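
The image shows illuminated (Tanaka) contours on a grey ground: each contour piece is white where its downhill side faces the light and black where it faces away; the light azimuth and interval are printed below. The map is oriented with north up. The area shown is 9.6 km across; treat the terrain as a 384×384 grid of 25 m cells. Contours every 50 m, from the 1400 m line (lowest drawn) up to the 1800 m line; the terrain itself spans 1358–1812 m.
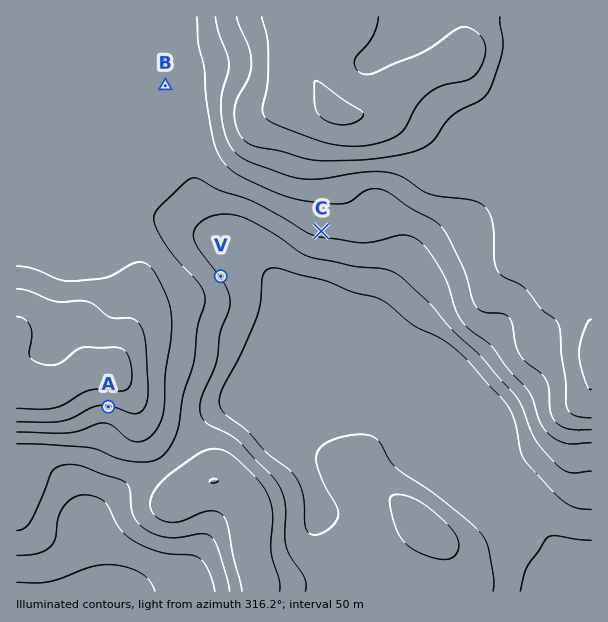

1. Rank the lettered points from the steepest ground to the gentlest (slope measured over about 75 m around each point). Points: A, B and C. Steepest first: A C B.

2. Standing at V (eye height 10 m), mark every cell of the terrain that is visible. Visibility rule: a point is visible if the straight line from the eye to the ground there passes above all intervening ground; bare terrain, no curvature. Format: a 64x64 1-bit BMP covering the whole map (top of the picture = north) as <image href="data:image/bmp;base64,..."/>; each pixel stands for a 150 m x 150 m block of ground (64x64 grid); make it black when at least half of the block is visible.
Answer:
<image width="64" height="64" href="data:image/bmp;base64,Qk0+AgAAAAAAAD4AAAAoAAAAQAAAAEAAAAABAAEAAAAAAAACAAATCwAAEwsAAAIAAAAAAAAA////AAAAAAAAAAAAAAAAAAAAAADAAAAAAAAAAP+AAAAAAAAAf4AAAAAAAAB/wAAAAAAAAH/gAAAAAAAAf/APwAAAAAB+f//4AAAAAHx///wAAAAwcH///AAAADxw///4AAAAePD//fgAAABw////+AAAAAD/w//4AAAAAP8D//gAAAAA/wf/+AAAAAD/h//wAAAAAP/P//AAAAAAf///+AAAAAD////8AAAAAP////4AAAAA/////gAAAAD/////AAAAAf////8AAAAB/////wAAAAH/8P//AAAAAf/x/98AAAAB//v/3wAAAAH/////AAAAAf//8/8AAAAB///w/wAAAAH///D/AAAAYf//8OAAAAf////44AAAD//////gAAAf/////8AAAP//////AAAA//////8AAAD///4P/wAAAf///gf+AAAB///8B/4AAAH///gP/gAAA///8A/8AAAP///wH/wAAB////AeAAAAB///8DwAAAAAP///+AAAAAAH///wAAAAAAf///AAAAAAA///wAAAAAAD//4AAAAAAAHH+AAAAAAAAADgAAAAAAAAAAAAAAAAAAAAAAAAAAAAAAAAAAAAAAAAAAAAAAAAAAAAAAAAAAAAAAAAAAAAAAAAAAAAAAAAAAAAAAAAAAAAAAAAAAAAAAAAAAAAAAAAAAAAAAAAAA=="/>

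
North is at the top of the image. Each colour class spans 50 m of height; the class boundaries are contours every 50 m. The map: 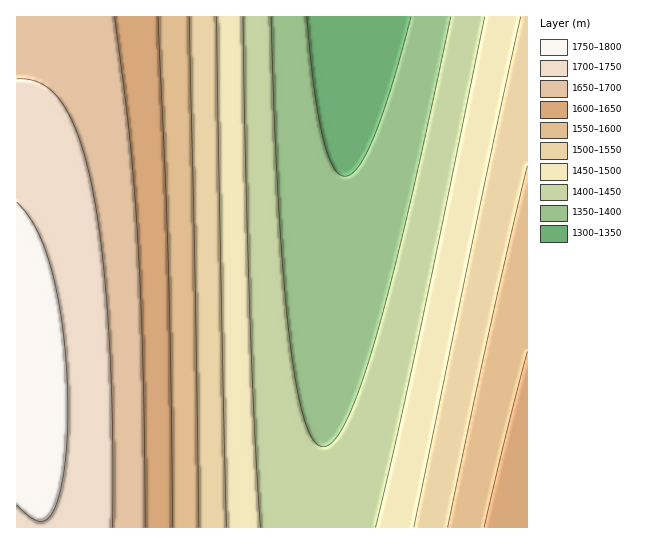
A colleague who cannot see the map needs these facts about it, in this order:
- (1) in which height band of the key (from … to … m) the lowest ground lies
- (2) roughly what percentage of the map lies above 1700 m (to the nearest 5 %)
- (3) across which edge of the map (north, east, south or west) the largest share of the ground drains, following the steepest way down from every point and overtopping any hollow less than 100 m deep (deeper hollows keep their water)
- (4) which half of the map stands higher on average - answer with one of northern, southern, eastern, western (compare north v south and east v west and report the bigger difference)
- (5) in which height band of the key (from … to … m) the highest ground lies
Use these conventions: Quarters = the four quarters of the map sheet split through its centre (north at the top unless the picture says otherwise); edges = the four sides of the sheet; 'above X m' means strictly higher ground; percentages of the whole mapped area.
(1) The lowest ground lies in the 1300–1350 m band.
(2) Ground above 1700 m makes up about 15 % of the sheet.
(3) The largest share of the runoff leaves by the northern edge.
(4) The western half stands higher on average than the eastern half.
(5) Between 1750 and 1800 m: that is the band holding the highest ground.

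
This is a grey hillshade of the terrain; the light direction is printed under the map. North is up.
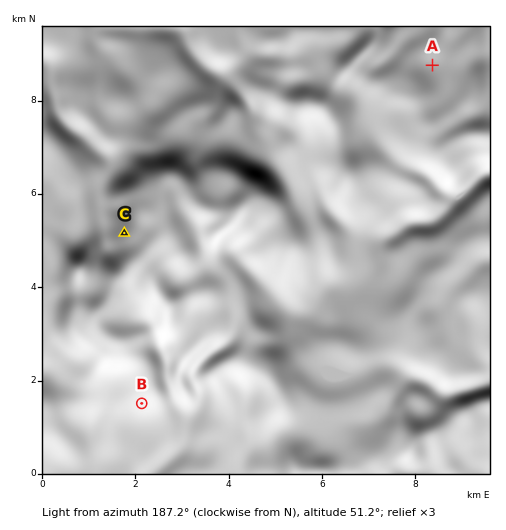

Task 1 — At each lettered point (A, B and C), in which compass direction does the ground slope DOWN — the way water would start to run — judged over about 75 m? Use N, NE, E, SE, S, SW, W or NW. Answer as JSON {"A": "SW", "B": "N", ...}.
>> {"A": "E", "B": "S", "C": "W"}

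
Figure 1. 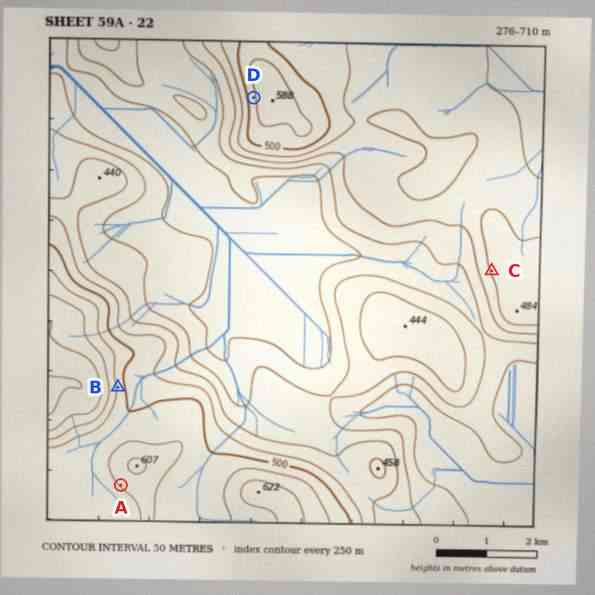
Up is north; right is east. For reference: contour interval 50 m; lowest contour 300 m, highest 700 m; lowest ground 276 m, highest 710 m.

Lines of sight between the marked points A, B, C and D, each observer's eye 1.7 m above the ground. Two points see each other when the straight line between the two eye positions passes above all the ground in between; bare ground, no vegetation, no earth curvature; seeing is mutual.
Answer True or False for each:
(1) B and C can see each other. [True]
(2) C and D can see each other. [False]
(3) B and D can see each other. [True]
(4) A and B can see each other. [False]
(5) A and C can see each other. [False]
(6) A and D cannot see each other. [True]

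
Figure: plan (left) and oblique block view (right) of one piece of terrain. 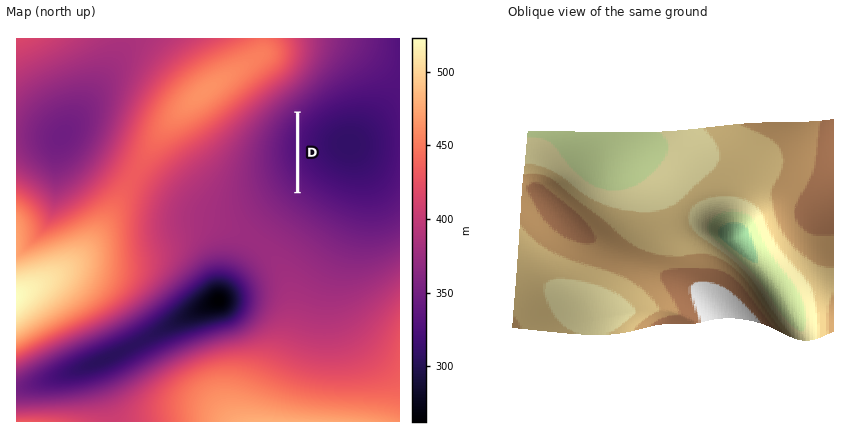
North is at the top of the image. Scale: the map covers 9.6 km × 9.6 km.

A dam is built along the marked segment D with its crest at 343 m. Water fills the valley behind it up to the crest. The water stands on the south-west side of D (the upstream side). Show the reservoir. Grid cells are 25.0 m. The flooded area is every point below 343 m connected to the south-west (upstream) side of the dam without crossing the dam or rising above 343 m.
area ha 56.7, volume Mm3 3.29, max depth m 14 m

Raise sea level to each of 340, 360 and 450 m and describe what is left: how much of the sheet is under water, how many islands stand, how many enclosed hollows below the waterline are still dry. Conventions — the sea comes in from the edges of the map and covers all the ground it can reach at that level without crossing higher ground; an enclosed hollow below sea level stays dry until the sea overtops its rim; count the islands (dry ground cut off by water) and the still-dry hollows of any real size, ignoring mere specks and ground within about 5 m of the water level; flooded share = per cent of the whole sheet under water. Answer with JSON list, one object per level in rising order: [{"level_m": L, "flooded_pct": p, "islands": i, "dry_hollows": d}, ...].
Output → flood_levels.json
[{"level_m": 340, "flooded_pct": 10, "islands": 0, "dry_hollows": 1}, {"level_m": 360, "flooded_pct": 25, "islands": 0, "dry_hollows": 1}, {"level_m": 450, "flooded_pct": 87, "islands": 1, "dry_hollows": 0}]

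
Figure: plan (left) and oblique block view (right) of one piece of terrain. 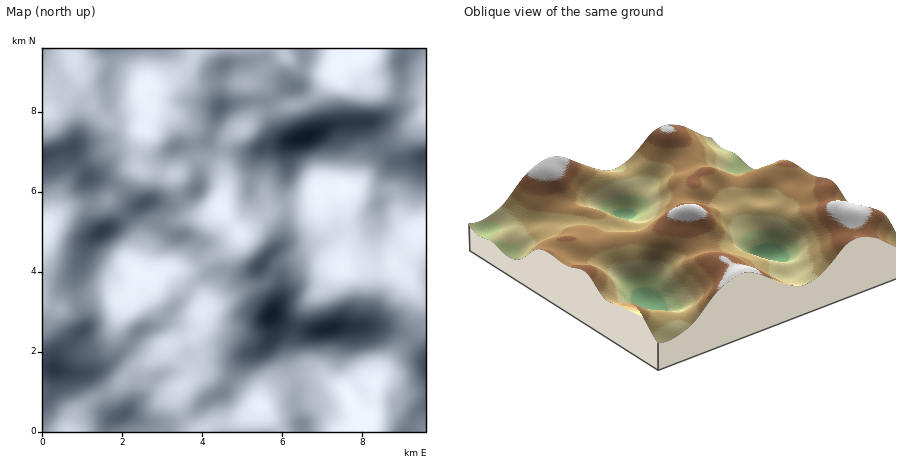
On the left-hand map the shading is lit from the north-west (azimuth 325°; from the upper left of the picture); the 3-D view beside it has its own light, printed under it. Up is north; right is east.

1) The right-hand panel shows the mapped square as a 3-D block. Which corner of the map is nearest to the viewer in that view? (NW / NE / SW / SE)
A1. SE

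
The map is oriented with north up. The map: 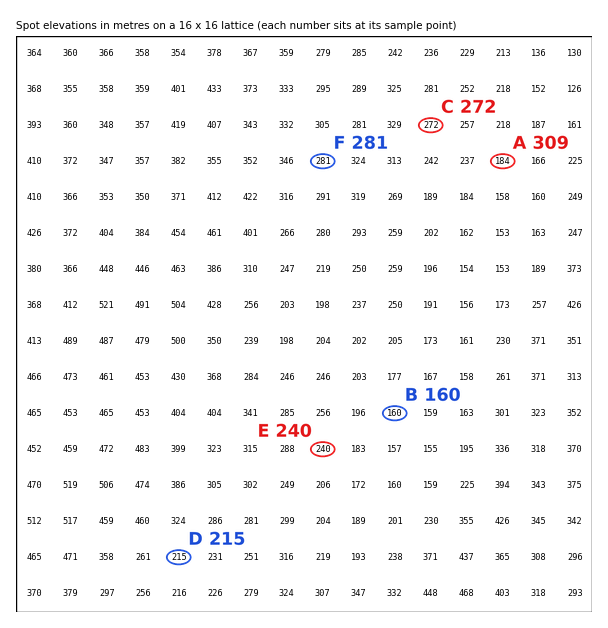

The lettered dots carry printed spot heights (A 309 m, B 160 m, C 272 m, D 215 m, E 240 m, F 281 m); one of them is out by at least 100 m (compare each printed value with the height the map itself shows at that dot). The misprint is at A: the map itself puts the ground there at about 184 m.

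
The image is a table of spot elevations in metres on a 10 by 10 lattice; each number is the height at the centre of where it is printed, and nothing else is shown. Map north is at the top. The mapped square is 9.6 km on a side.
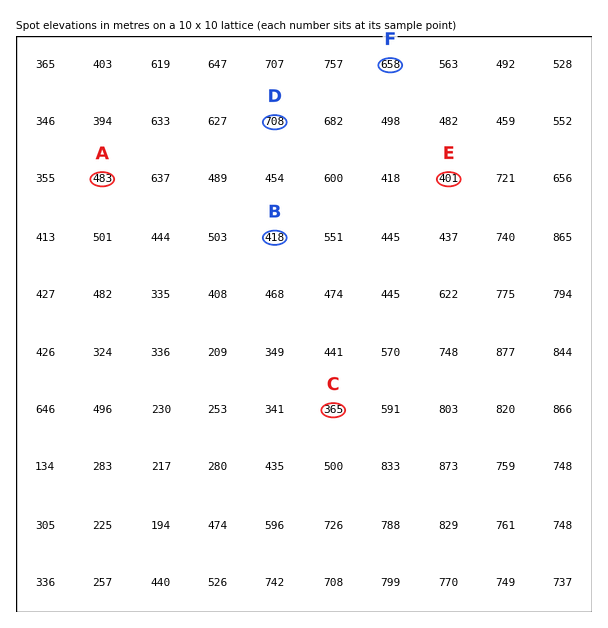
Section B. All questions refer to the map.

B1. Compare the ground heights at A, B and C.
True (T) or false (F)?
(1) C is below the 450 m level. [T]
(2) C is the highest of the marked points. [F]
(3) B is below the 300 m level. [F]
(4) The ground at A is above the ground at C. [T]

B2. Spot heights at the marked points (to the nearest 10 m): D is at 710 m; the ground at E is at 400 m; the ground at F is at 660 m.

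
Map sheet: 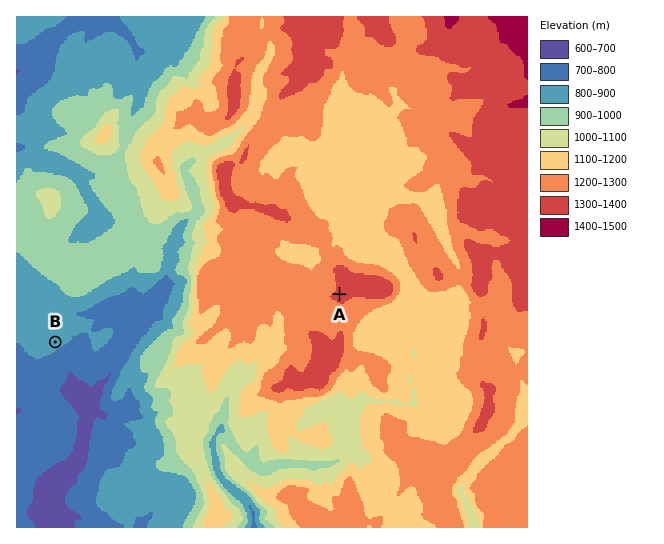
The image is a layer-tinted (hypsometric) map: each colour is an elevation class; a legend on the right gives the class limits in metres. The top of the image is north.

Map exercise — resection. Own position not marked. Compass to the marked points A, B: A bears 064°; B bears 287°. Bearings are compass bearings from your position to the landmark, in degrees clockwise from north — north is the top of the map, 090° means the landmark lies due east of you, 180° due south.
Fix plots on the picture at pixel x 169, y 377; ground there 1070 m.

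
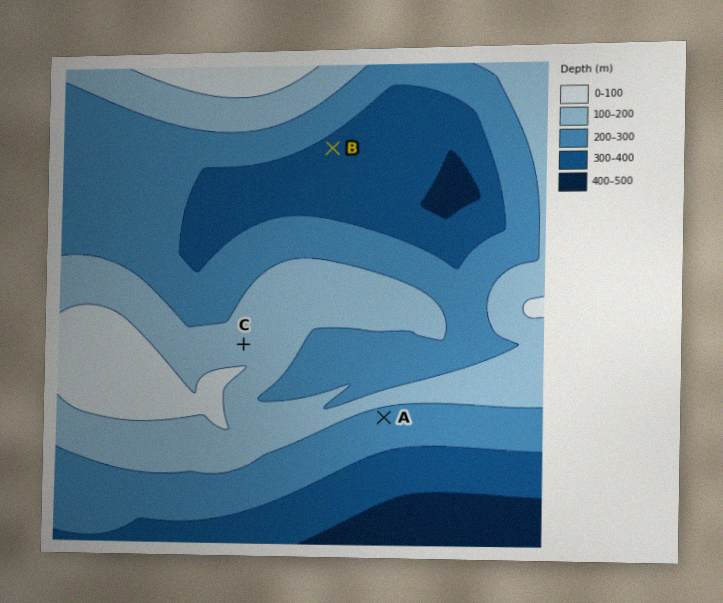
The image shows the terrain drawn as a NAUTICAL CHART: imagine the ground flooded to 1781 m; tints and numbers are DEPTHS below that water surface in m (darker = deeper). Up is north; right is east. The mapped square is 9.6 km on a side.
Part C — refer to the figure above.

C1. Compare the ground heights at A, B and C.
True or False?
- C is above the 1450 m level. True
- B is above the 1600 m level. False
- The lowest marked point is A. False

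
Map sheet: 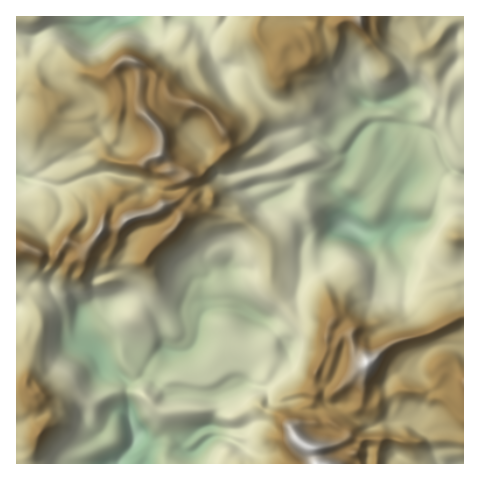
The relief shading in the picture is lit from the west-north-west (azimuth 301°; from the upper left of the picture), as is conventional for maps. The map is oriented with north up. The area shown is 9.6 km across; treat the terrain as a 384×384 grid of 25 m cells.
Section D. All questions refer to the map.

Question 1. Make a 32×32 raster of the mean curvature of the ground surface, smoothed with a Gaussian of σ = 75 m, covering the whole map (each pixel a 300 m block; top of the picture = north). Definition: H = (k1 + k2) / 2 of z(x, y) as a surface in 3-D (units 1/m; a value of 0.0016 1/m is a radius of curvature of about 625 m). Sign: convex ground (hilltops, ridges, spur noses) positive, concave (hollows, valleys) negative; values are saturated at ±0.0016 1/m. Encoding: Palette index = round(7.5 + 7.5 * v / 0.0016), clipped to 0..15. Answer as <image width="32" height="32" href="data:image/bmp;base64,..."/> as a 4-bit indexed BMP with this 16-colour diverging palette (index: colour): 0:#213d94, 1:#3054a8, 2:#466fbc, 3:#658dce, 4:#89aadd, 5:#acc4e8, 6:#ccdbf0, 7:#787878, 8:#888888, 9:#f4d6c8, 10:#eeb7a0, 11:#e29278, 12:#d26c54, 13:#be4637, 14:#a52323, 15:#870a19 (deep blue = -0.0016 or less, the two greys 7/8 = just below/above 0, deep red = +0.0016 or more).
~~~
<image width="32" height="32" href="data:image/bmp;base64,Qk12AgAAAAAAAHYAAAAoAAAAIAAAACAAAAABAAQAAAAAAAACAAATCwAAEwsAABAAAAAAAAAAlD0hAKhUMAC8b0YAzo1lAN2qiQDoxKwA8NvMAHh4eACIiIgAyNb0AKC37gB4kuIAVGzSADdGvgAjI6UAGQqHAJtVmnSWtSXKQ1Z5FachlHiPdlfNBoZyZlid/Kmsz/i6X9pleweFQRY2b4RrQFZHdXWaOlQc3dyvl9tllXpFVWmuupylb2eGZ51UakK5d1in/XiUmZlmeFMkWcp9lR/HdtdKozSFipiYaWRfR8wVObmJZXRLdlV5iHiRXJHvczfZnGFEaWkmR4iJkErFk/+CFZyDV4mae2aqh3ZYysNI3+V9lheL2XdmqDBKSPl4pjXPemcDNYaWZVU4uTrpU2RndoYpl5VZp2eni8dKqJVWiIdHPNOHXIVFdIm3N3m2dXp3XanZlb9TRnOJuFd8xpR5dv9evWVPt2Z2arlYe2Z3map0HhzaAu9WVI2KSCIEVFXPZWOyv/sNqL7niZohjGQxeXelpqJo+bqJcVjIlluXuWZ5ZYuecENlxRVTuUiYpXmMFZpRAASd+wOIlkVHpodGdopUad//uGfHZn3cpIh4Z2p5h0egN/RQvnlzamVpaHlqi4moR0XzNOylNnRaSWl1iJu3hldvcyX7fJhpVaeHW5dpqFZ7t1v/hXhXqmhFVlqFbLlzaqaqdmKCmYh1NlInuJxUi9OI2DkmZut3ZVr3O3lpaerP/WWYNEfI23YY9ZmDp61hbrVnhnpal5qlLGauhiCYMluCa7RqnYqndG12d8GrQkVTRreFdnpmR5n6NZaH"/>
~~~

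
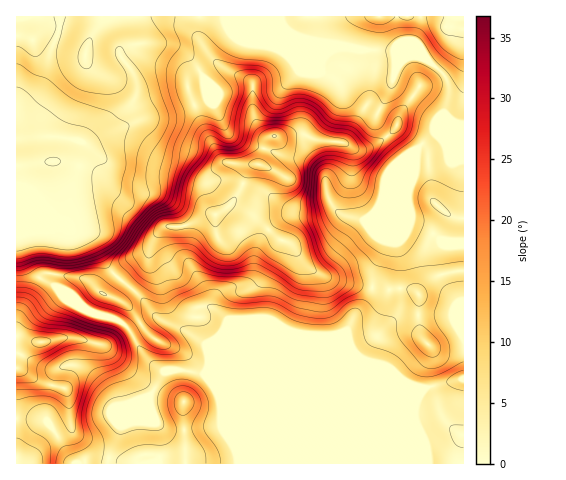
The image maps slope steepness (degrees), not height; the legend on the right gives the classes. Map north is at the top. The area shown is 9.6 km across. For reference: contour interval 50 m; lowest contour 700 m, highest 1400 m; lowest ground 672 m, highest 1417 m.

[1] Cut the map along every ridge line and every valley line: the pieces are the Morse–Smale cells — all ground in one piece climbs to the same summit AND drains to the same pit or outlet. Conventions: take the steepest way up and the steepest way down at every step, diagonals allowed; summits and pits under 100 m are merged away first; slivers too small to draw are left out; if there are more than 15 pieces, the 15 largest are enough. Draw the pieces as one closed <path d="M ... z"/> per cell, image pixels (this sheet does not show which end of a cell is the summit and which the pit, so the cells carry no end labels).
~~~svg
<path d="M280 16l-264 1 0 217 5 4 9 29 10 11 6-5 38 5 17 14 21 9 24-28 5-29 11-16 5-2 12 1 9-2 20-9 8-2 15-10 21 10 26 25 10 3 23 27 30 13 48 8 21-1 8 5 14-16 10-4 22-4 0-143-11-5-9-9 5-17 0-11-5-10-21-18-16 0-12-6-38-1-9-2-13 2-10-1-35-17-7-7z"/><path d="M232 204l-16 10-8 2-20 9-9 2-12-1-5 2-11 16-5 29-24 28-21-9-17-14-36-5-8 4 2 3 29 15 16 15 14 6 12 2 11 6 8 9 15 25 13 12 7 1-6 6-8 15-32 32-13 39 355 1 1-193-25 4-13 8-8 11-8-5-21 1-56-10-22-11-23-27-10-3-26-25z"/><path d="M41 278l-3 2-15 27-7 19 2 11 19 5-8 2-7 6-6 18 25 14 25 8 5 37 11 26 3 10 23 1 13-40 32-32 8-15 6-6-7-1-13-12-15-25-8-9-11-6-12-2-14-6-16-15z"/><path d="M463 16l-182 0 0 3 9 13 35 17 10 1 13-2 9 2 38 1 12 6 18 1 21 20 3 18-5 17 9 9 10 5z"/><path d="M19 368l-3 1 0 94 68 1-2-11-11-26-5-37-25-8z"/><path d="M17 234l0 91 1-9 21-37-9-12-9-29z"/><path d="M17 336l0 29 5-15 7-6 8-2z"/>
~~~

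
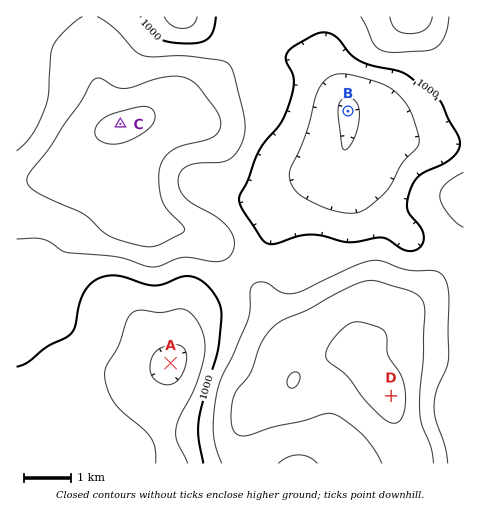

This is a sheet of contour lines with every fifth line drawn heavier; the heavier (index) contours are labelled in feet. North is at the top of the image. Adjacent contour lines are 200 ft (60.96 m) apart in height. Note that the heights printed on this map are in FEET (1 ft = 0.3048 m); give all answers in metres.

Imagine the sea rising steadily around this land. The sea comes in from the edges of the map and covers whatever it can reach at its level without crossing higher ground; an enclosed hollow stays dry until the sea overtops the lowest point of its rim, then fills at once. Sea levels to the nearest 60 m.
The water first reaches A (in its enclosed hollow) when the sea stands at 240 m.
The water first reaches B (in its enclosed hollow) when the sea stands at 300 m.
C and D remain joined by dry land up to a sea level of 360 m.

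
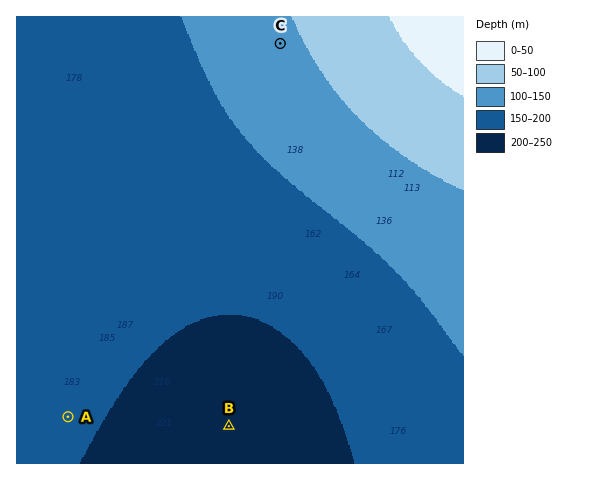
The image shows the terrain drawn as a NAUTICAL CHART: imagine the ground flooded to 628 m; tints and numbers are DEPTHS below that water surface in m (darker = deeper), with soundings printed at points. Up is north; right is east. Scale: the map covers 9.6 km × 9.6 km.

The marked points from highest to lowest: C A B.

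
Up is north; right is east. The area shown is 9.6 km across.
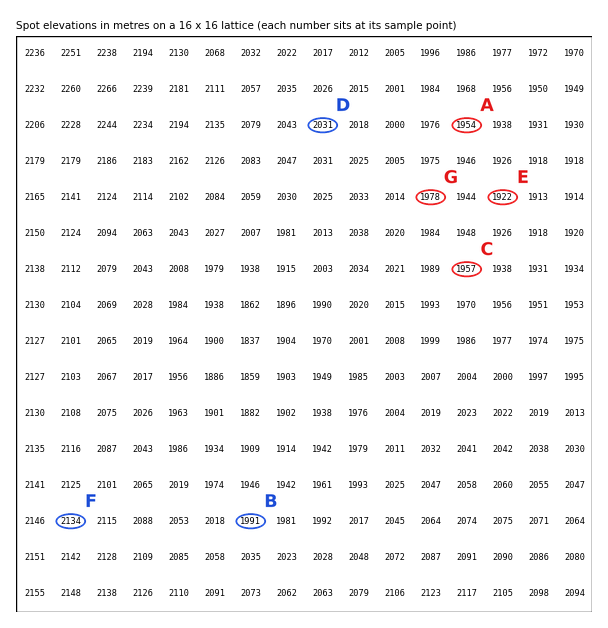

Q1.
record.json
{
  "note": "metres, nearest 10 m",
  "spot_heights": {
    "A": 1950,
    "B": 1990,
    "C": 1960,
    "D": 2030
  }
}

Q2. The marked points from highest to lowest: F G E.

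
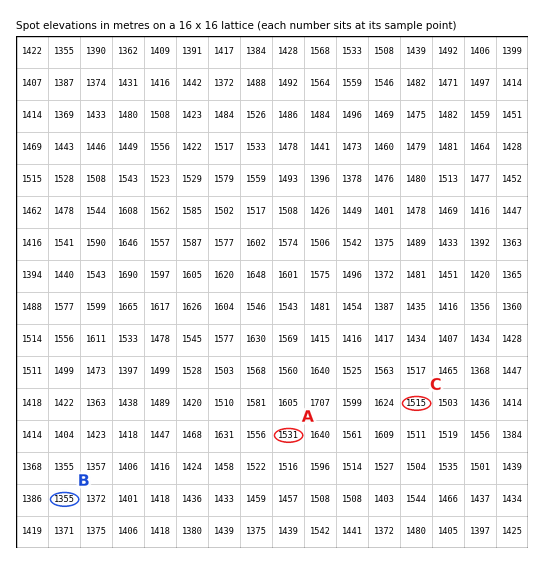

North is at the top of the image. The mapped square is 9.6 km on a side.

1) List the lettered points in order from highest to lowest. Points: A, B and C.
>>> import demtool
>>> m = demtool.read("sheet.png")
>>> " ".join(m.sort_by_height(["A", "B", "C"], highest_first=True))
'A C B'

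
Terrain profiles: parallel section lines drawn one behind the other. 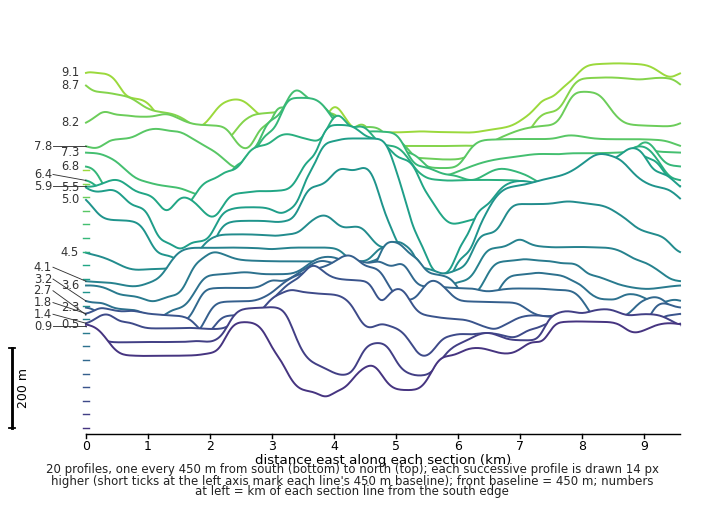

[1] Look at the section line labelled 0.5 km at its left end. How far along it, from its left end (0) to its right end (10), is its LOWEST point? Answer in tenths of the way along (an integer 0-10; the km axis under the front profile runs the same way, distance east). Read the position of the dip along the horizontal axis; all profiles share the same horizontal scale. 4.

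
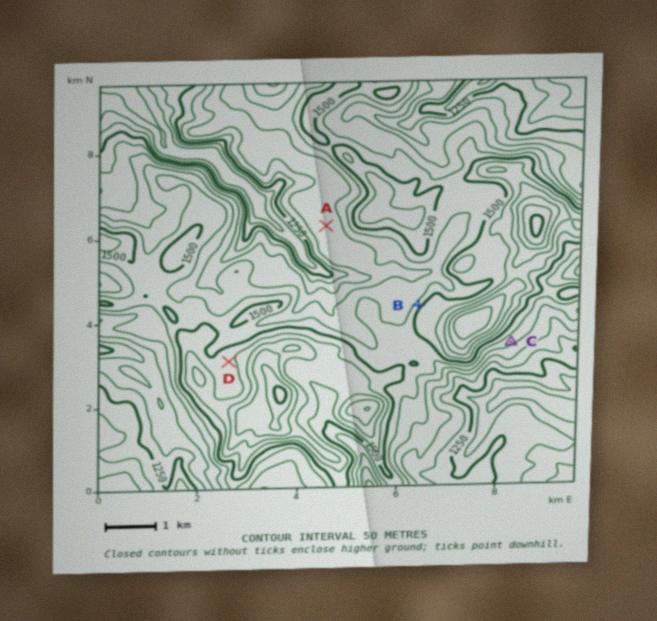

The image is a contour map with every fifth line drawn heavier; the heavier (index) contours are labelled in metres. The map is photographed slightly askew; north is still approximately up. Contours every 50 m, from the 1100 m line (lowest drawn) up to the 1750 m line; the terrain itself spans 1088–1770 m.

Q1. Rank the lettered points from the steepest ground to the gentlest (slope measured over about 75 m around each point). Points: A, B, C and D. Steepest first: B C D A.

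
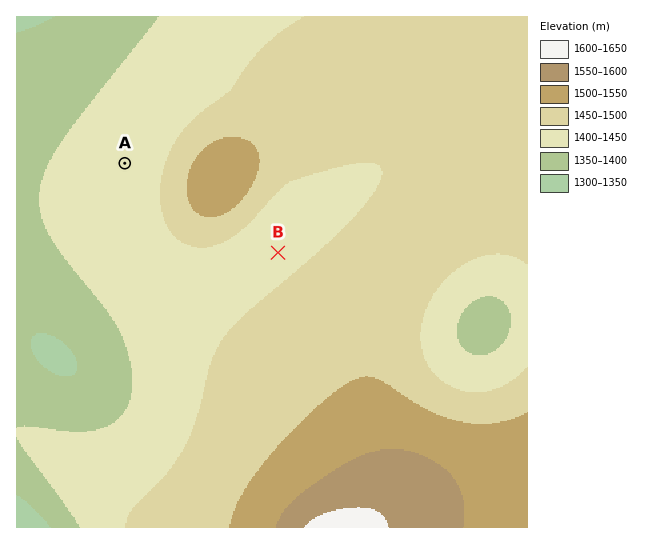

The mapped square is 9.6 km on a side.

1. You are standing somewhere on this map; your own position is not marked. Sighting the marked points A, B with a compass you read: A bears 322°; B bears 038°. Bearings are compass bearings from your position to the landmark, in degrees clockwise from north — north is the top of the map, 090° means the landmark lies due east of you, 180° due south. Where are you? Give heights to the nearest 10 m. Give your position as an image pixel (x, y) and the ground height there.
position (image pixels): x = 236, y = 306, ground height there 1440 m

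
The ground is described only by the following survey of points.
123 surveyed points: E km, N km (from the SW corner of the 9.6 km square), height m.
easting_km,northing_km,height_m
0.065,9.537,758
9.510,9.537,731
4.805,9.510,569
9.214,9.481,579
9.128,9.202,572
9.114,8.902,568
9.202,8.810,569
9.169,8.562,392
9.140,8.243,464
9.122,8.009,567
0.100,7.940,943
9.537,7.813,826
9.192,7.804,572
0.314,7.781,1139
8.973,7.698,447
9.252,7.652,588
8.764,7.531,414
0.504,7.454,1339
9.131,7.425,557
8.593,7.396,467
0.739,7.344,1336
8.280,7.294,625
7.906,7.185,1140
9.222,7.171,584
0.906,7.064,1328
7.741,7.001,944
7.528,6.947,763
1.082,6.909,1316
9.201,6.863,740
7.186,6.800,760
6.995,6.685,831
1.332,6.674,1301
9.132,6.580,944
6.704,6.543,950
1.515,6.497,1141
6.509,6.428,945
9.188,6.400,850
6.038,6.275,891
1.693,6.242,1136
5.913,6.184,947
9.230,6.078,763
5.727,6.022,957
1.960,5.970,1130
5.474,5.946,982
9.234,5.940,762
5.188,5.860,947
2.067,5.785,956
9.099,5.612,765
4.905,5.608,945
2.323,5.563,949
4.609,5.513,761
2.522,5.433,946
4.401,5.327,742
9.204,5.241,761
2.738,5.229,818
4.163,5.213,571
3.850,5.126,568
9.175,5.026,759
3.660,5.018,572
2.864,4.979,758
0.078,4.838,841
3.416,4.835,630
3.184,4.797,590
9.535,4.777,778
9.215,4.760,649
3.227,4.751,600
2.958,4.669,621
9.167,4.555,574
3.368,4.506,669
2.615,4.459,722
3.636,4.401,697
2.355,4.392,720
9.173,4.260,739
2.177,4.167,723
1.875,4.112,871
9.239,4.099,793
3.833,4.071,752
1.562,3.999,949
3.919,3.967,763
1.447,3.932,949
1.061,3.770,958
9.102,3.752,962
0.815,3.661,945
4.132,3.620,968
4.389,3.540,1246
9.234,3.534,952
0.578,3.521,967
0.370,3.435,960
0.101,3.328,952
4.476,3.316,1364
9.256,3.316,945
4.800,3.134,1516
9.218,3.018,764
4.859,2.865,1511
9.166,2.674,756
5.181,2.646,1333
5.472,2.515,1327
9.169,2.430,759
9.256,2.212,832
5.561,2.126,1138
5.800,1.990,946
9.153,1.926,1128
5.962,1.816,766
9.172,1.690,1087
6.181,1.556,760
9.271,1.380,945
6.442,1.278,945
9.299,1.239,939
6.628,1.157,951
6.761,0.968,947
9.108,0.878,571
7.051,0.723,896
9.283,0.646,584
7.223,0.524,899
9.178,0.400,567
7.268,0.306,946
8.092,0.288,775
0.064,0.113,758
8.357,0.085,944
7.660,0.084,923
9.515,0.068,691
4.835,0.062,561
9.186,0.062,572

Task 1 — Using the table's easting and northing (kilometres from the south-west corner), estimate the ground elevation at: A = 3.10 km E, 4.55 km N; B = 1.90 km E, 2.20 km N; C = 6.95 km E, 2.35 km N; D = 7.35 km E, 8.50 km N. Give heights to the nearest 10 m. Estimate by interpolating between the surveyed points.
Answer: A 610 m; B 960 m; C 790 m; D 940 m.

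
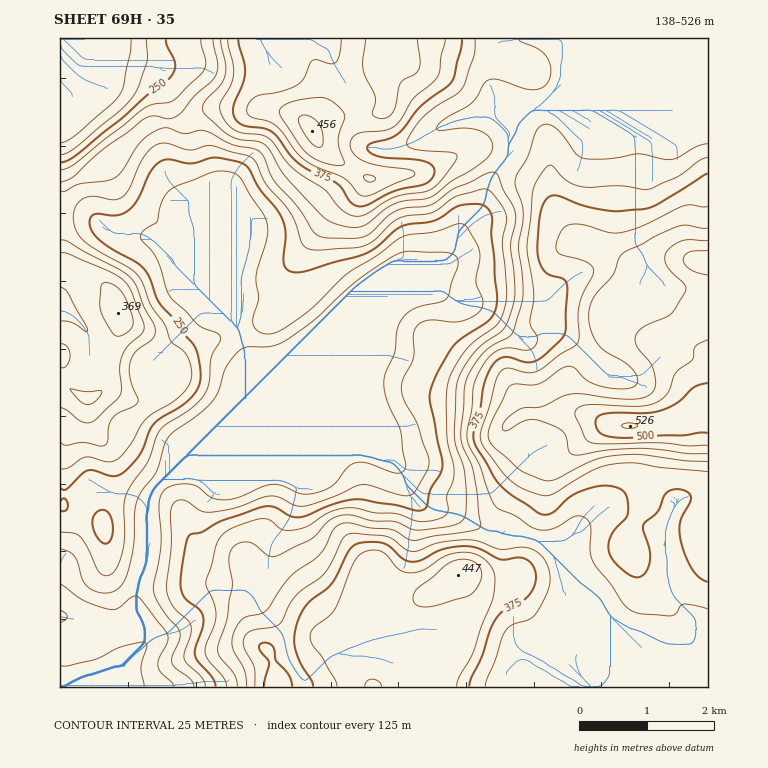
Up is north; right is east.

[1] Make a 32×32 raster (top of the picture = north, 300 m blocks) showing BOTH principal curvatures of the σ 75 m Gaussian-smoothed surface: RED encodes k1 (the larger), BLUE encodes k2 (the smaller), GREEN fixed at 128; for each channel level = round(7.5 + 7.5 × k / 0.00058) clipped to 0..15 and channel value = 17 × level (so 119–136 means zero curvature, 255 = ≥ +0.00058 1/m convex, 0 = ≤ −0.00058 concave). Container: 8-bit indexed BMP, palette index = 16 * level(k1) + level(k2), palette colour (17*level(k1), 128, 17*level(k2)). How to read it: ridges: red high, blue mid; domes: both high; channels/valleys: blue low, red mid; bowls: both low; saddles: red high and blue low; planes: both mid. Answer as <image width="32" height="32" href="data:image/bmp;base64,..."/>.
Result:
<image width="32" height="32" href="data:image/bmp;base64,Qk02CAAAAAAAADYEAAAoAAAAIAAAACAAAAABAAgAAAAAAAAEAAATCwAAEwsAAAABAAAAAAAAAIAAABGAAAAigAAAM4AAAESAAABVgAAAZoAAAHeAAACIgAAAmYAAAKqAAAC7gAAAzIAAAN2AAADugAAA/4AAAACAEQARgBEAIoARADOAEQBEgBEAVYARAGaAEQB3gBEAiIARAJmAEQCqgBEAu4ARAMyAEQDdgBEA7oARAP+AEQAAgCIAEYAiACKAIgAzgCIARIAiAFWAIgBmgCIAd4AiAIiAIgCZgCIAqoAiALuAIgDMgCIA3YAiAO6AIgD/gCIAAIAzABGAMwAigDMAM4AzAESAMwBVgDMAZoAzAHeAMwCIgDMAmYAzAKqAMwC7gDMAzIAzAN2AMwDugDMA/4AzAACARAARgEQAIoBEADOARABEgEQAVYBEAGaARAB3gEQAiIBEAJmARACqgEQAu4BEAMyARADdgEQA7oBEAP+ARAAAgFUAEYBVACKAVQAzgFUARIBVAFWAVQBmgFUAd4BVAIiAVQCZgFUAqoBVALuAVQDMgFUA3YBVAO6AVQD/gFUAAIBmABGAZgAigGYAM4BmAESAZgBVgGYAZoBmAHeAZgCIgGYAmYBmAKqAZgC7gGYAzIBmAN2AZgDugGYA/4BmAACAdwARgHcAIoB3ADOAdwBEgHcAVYB3AGaAdwB3gHcAiIB3AJmAdwCqgHcAu4B3AMyAdwDdgHcA7oB3AP+AdwAAgIgAEYCIACKAiAAzgIgARICIAFWAiABmgIgAd4CIAIiAiACZgIgAqoCIALuAiADMgIgA3YCIAO6AiAD/gIgAAICZABGAmQAigJkAM4CZAESAmQBVgJkAZoCZAHeAmQCIgJkAmYCZAKqAmQC7gJkAzICZAN2AmQDugJkA/4CZAACAqgARgKoAIoCqADOAqgBEgKoAVYCqAGaAqgB3gKoAiICqAJmAqgCqgKoAu4CqAMyAqgDdgKoA7oCqAP+AqgAAgLsAEYC7ACKAuwAzgLsARIC7AFWAuwBmgLsAd4C7AIiAuwCZgLsAqoC7ALuAuwDMgLsA3YC7AO6AuwD/gLsAAIDMABGAzAAigMwAM4DMAESAzABVgMwAZoDMAHeAzACIgMwAmYDMAKqAzAC7gMwAzIDMAN2AzADugMwA/4DMAACA3QARgN0AIoDdADOA3QBEgN0AVYDdAGaA3QB3gN0AiIDdAJmA3QCqgN0Au4DdAMyA3QDdgN0A7oDdAP+A3QAAgO4AEYDuACKA7gAzgO4ARIDuAFWA7gBmgO4Ad4DuAIiA7gCZgO4AqoDuALuA7gDMgO4A3YDuAO6A7gD/gO4AAID/ABGA/wAigP8AM4D/AESA/wBVgP8AZoD/AHeA/wCIgP8AmYD/AKqA/wC7gP8AzID/AN2A/wDugP8A/4D/AIV1dnWVkmGBg6X4hHSmt7mmlrfFc3SHh3eHh4eHd3eHqJeFc6TW9um2x8aDp6aFhXZ1l9i3gnd3d4eYh3eHd3eop6eWYWGDp8f6xqS6uKaFdXZ1t9didYeHh5iHh4eHh3ODpYWCl5ODxZRzl6iHt7inloSU54R0lIeHh4aGh4d2hKfGgqS5qaW2hXWWqLamlpbG6Ja2pMilhId1haeGdYWUuOmikaiplqenhJZ1hdjK1MTW+vvC6siDh4SWyIWFmGSW+JRwp6eVurmEl4V12f3Ggbbq+rLHs4SFprq5hYWYlbb5lXCnx7XJyJalpMj2t8aSlZOwcHChg3SGuKZ1hpnIteiEcNjHo6bIyZOj2cdkpnFwYaO2dbemc4SWl4eFl7V0tJSA1qZiYIHFcmCBs4VzgaeVlbWWp7ZzhYaXhnV0xVK0ppKDhId3hoSFdnOllmRjhYKEttnI6JVicnOCcnLIpNm5lXJ3h3eHh4d3h4WFdHVkk6b3tnWm9bRycYOWlpXGpcaUUHSHh4eHh4eHh3d0doS06fyndnWW+Pn49/jWheh0pdWWkYKHd4eHh4eHhoSXhISV19jHxuf3+Pb15rfX2PnD5vnJooV3h4eHh4eFp6iUlai3yKamtYNhUHGlubZ09mJj2NqTc3eHh3eHh4WWl4SkuNrYo9imcmJjlaaFyYP2g4HVx6OFc4OFh4eHd3SWlZKl6aNRpcSklqenhpelctX59rSFprXG2JODh3eHg7m4lIOD4pVjk8inp6iXhoWU+vmUhIN2hpbI6KWCd4eEpJZ0UkK2x4SW2peGdoandpb46XNidneHdoam2JVyd4eGdIWFc5XWhZO4x4d2dJTX9/jEonR3h4eFp6aVtZSAdXd2dIaEhteWc4KmqJSmx+ikcIGThoeHd3WGxrWVtqVwc3VkZISoysnIxrantuj442FxhHaYhod3dWSVx7fIyHNjk4OEg4XYt7inhoaXpnXUUpWlhId2d4dzYpWnpvfFU3XFYWJDc9fZl4Z3hYanhfeVuLh0dnV1dIGnt5Ri1/rl19mDg5LHxsZ2h4d2dZen8/jpp2R0lWNScqejpPX1+Pb59/W2sKantmV2h4aGdLhQxvn3dHS4kpRxY7j793BgkICU1+m1c6e4dXZ2hnV0pGKApvf35sei6Mey9/q2osbWcGCDlZV0tqZ1d4eHd3eFdoNxlPi05fbo+vX5uKe1x/qlc4KEhoeFhod3h4eHd4d3dmRztHWFlbXGhXSllnOmx7a4toR1hqeFh3eHh4eHh3d3hYWWhXRBs8Z2daZ1lbiXuaiYhJW4upWHh4eHh4eHh3d2dZeYhZLpuHaHl3Z1t4enl6iUhYWVhnd3h4eHh4c="/>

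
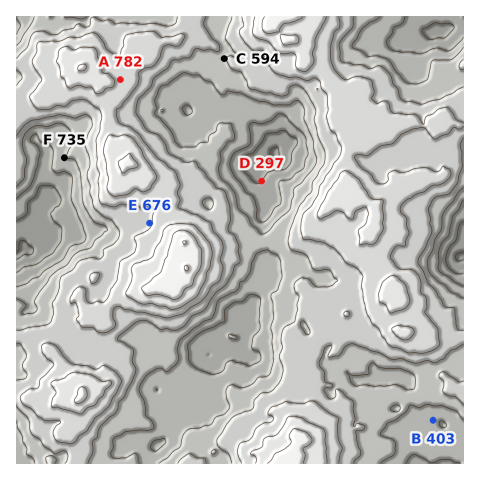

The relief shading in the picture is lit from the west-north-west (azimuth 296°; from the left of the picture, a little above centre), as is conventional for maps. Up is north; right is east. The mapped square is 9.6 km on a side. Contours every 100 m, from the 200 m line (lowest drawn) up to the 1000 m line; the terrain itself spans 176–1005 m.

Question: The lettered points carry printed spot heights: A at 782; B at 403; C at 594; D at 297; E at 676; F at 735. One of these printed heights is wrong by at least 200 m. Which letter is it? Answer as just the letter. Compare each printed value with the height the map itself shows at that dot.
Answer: F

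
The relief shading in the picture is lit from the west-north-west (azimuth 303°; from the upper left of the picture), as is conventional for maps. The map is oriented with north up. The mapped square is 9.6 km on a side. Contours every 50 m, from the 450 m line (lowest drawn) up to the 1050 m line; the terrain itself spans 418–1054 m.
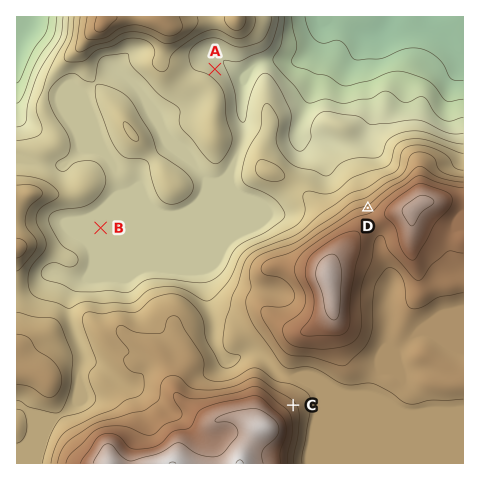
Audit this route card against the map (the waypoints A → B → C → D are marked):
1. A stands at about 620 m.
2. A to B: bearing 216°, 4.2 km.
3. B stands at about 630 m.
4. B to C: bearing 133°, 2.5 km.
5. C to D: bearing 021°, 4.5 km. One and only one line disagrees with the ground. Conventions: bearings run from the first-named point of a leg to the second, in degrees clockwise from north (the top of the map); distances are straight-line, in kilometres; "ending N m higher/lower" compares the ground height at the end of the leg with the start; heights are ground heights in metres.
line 4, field distance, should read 5.6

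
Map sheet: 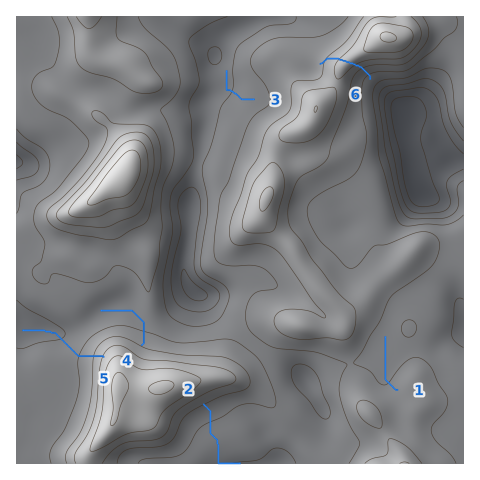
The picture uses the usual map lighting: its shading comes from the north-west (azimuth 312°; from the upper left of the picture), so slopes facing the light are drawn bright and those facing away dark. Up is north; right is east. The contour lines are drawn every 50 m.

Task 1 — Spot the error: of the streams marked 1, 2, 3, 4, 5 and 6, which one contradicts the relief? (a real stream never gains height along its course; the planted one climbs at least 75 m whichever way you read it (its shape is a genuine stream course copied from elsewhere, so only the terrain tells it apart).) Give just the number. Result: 6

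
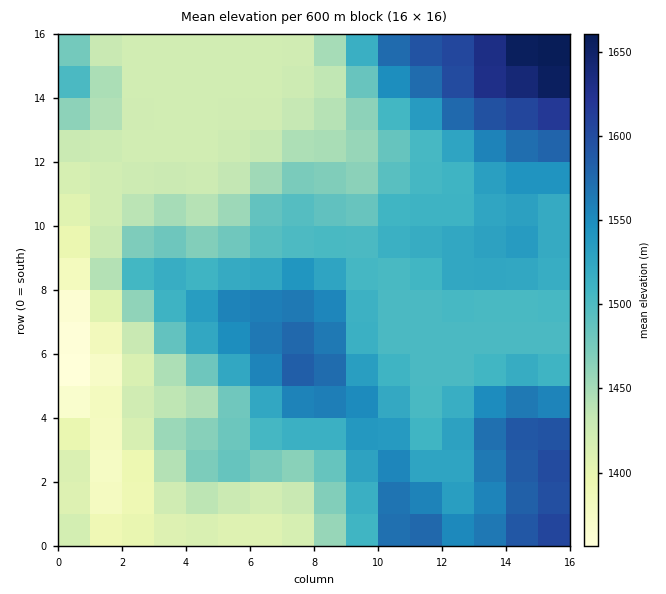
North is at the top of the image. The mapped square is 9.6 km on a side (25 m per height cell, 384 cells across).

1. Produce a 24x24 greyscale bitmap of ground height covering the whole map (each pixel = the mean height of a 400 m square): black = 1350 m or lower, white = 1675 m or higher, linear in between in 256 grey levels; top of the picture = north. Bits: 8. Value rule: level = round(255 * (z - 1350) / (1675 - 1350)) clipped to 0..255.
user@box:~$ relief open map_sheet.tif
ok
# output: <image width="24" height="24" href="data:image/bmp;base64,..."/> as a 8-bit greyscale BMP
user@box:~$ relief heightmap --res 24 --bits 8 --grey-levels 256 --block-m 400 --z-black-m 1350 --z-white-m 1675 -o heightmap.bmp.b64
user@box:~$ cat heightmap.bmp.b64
<image width="24" height="24" href="data:image/bmp;base64,Qk12BgAAAAAAADYEAAAoAAAAGAAAABgAAAABAAgAAAAAAEACAAATCwAAEwsAAAABAAAAAAAAAAAAAAEBAQACAgIAAwMDAAQEBAAFBQUABgYGAAcHBwAICAgACQkJAAoKCgALCwsADAwMAA0NDQAODg4ADw8PABAQEAAREREAEhISABMTEwAUFBQAFRUVABYWFgAXFxcAGBgYABkZGQAaGhoAGxsbABwcHAAdHR0AHh4eAB8fHwAgICAAISEhACIiIgAjIyMAJCQkACUlJQAmJiYAJycnACgoKAApKSkAKioqACsrKwAsLCwALS0tAC4uLgAvLy8AMDAwADExMQAyMjIAMzMzADQ0NAA1NTUANjY2ADc3NwA4ODgAOTk5ADo6OgA7OzsAPDw8AD09PQA+Pj4APz8/AEBAQABBQUEAQkJCAENDQwBEREQARUVFAEZGRgBHR0cASEhIAElJSQBKSkoAS0tLAExMTABNTU0ATk5OAE9PTwBQUFAAUVFRAFJSUgBTU1MAVFRUAFVVVQBWVlYAV1dXAFhYWABZWVkAWlpaAFtbWwBcXFwAXV1dAF5eXgBfX18AYGBgAGFhYQBiYmIAY2NjAGRkZABlZWUAZmZmAGdnZwBoaGgAaWlpAGpqagBra2sAbGxsAG1tbQBubm4Ab29vAHBwcABxcXEAcnJyAHNzcwB0dHQAdXV1AHZ2dgB3d3cAeHh4AHl5eQB6enoAe3t7AHx8fAB9fX0Afn5+AH9/fwCAgIAAgYGBAIKCggCDg4MAhISEAIWFhQCGhoYAh4eHAIiIiACJiYkAioqKAIuLiwCMjIwAjY2NAI6OjgCPj48AkJCQAJGRkQCSkpIAk5OTAJSUlACVlZUAlpaWAJeXlwCYmJgAmZmZAJqamgCbm5sAnJycAJ2dnQCenp4An5+fAKCgoAChoaEAoqKiAKOjowCkpKQApaWlAKampgCnp6cAqKioAKmpqQCqqqoAq6urAKysrACtra0Arq6uAK+vrwCwsLAAsbGxALKysgCzs7MAtLS0ALW1tQC2trYAt7e3ALi4uAC5ubkAurq6ALu7uwC8vLwAvb29AL6+vgC/v78AwMDAAMHBwQDCwsIAw8PDAMTExADFxcUAxsbGAMfHxwDIyMgAycnJAMrKygDLy8sAzMzMAM3NzQDOzs4Az8/PANDQ0ADR0dEA0tLSANPT0wDU1NQA1dXVANbW1gDX19cA2NjYANnZ2QDa2toA29vbANzc3ADd3d0A3t7eAN/f3wDg4OAA4eHhAOLi4gDj4+MA5OTkAOXl5QDm5uYA5+fnAOjo6ADp6ekA6urqAOvr6wDs7OwA7e3tAO7u7gDv7+8A8PDwAPHx8QDy8vIA8/PzAPT09AD19fUA9vb2APf39wD4+PgA+fn5APr6+gD7+/sA/Pz8AP39/QD+/v4A////AD0sHiUsLzAuLi4uN09mhqi2sKKhrrvEzjUnGCAvNzs0Ly4vPFJnhqm2qZeWqbi7xTMhExowPkhIQz46RllviqermY2Rp7W5xTceExo0SlpkZ19TVmJ3kKScioiVrLe8yDYdFCJAWGNqc3RubXCAlp2Lf4ebsLu+xyUWGzJIVVZaaHiFiISLmJWCeoees7y7vxIPHzhFR0dRZn2VoKGgnI1+eIGVp6+rqQYJGTE8Q01jfJGmsrGml4Z6eHh+jJaQiwUHFi1AVml/k6CwvbWch354d3h4eX99egULHjZQcIOQnKavtq+Ue3h3d3d4eHh4eAUQJkFhfIqYpKipq6qUend3d3d3eHh4eAgbOlV0ho6dpKOmqKKQend3d3l7eHh5ehIpU3aIhoSMjo2XnpSDeHd4e4SJhIOEgRwsT3F8c2lscXR8goB8eHuAhIuPj5GMgyUsQlVhYlpaZW90dHV3doCFhIWIjpOMgysvPUVPUktLWmx1c3BtbXyCfn6EjI+Jgy8yOT9EQz9ATFxrbWhhYnSAe3uEjI+NiTc5OTo8Ozo8QUlXXlxXWGl4eHuHk5mbnDw+Ozg4ODg6PD9IT05OV2ZxeYKRoqirsEVFPjk4ODg6OztARkpMWm14hpmos7vBxGFaSDo4ODg5OTk7QUZJYHuLm7LDx8rS2XxmRzk4ODg5OTk6PkFMbpKhrr/P3N/l7XdbPzk4OTk5OTk5OkJYg6a1v8bR4u3z+GZNOjk5OTk5OTk5O0tnj665wcXO4/Hz8w=="/>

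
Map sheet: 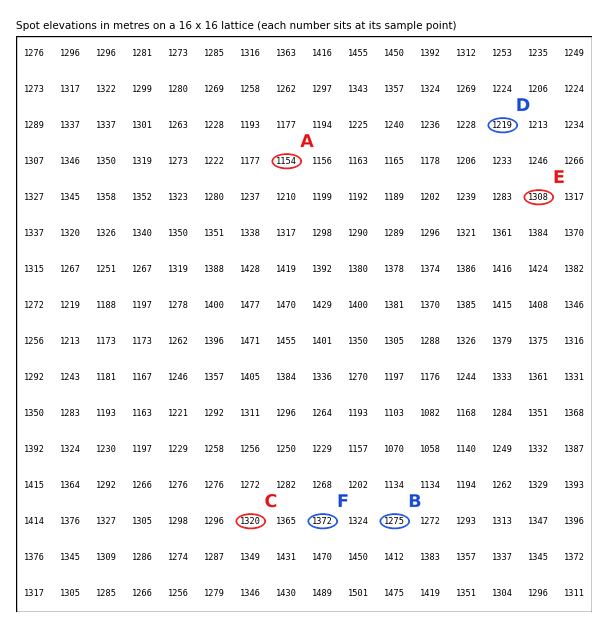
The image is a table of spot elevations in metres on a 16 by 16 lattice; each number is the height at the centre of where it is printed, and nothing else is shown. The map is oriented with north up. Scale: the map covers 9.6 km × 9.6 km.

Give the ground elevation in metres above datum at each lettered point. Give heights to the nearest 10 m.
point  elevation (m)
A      1150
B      1280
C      1320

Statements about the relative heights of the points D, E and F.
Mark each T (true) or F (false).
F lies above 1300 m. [T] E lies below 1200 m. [F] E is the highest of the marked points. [F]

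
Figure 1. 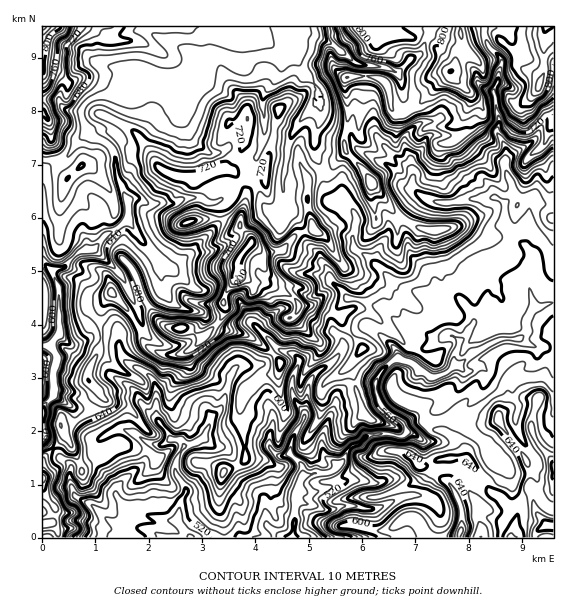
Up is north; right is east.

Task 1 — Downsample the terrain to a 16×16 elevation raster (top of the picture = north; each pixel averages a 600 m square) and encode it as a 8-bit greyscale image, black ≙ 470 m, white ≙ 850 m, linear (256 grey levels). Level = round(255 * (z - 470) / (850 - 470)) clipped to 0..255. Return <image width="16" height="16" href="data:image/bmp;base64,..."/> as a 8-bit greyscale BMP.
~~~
<image width="16" height="16" href="data:image/bmp;base64,Qk02BQAAAAAAADYEAAAoAAAAEAAAABAAAAABAAgAAAAAAAABAAATCwAAEwsAAAABAAAAAAAAAAAAAAEBAQACAgIAAwMDAAQEBAAFBQUABgYGAAcHBwAICAgACQkJAAoKCgALCwsADAwMAA0NDQAODg4ADw8PABAQEAAREREAEhISABMTEwAUFBQAFRUVABYWFgAXFxcAGBgYABkZGQAaGhoAGxsbABwcHAAdHR0AHh4eAB8fHwAgICAAISEhACIiIgAjIyMAJCQkACUlJQAmJiYAJycnACgoKAApKSkAKioqACsrKwAsLCwALS0tAC4uLgAvLy8AMDAwADExMQAyMjIAMzMzADQ0NAA1NTUANjY2ADc3NwA4ODgAOTk5ADo6OgA7OzsAPDw8AD09PQA+Pj4APz8/AEBAQABBQUEAQkJCAENDQwBEREQARUVFAEZGRgBHR0cASEhIAElJSQBKSkoAS0tLAExMTABNTU0ATk5OAE9PTwBQUFAAUVFRAFJSUgBTU1MAVFRUAFVVVQBWVlYAV1dXAFhYWABZWVkAWlpaAFtbWwBcXFwAXV1dAF5eXgBfX18AYGBgAGFhYQBiYmIAY2NjAGRkZABlZWUAZmZmAGdnZwBoaGgAaWlpAGpqagBra2sAbGxsAG1tbQBubm4Ab29vAHBwcABxcXEAcnJyAHNzcwB0dHQAdXV1AHZ2dgB3d3cAeHh4AHl5eQB6enoAe3t7AHx8fAB9fX0Afn5+AH9/fwCAgIAAgYGBAIKCggCDg4MAhISEAIWFhQCGhoYAh4eHAIiIiACJiYkAioqKAIuLiwCMjIwAjY2NAI6OjgCPj48AkJCQAJGRkQCSkpIAk5OTAJSUlACVlZUAlpaWAJeXlwCYmJgAmZmZAJqamgCbm5sAnJycAJ2dnQCenp4An5+fAKCgoAChoaEAoqKiAKOjowCkpKQApaWlAKampgCnp6cAqKioAKmpqQCqqqoAq6urAKysrACtra0Arq6uAK+vrwCwsLAAsbGxALKysgCzs7MAtLS0ALW1tQC2trYAt7e3ALi4uAC5ubkAurq6ALu7uwC8vLwAvb29AL6+vgC/v78AwMDAAMHBwQDCwsIAw8PDAMTExADFxcUAxsbGAMfHxwDIyMgAycnJAMrKygDLy8sAzMzMAM3NzQDOzs4Az8/PANDQ0ADR0dEA0tLSANPT0wDU1NQA1dXVANbW1gDX19cA2NjYANnZ2QDa2toA29vbANzc3ADd3d0A3t7eAN/f3wDg4OAA4eHhAOLi4gDj4+MA5OTkAOXl5QDm5uYA5+fnAOjo6ADp6ekA6urqAOvr6wDs7OwA7e3tAO7u7gDv7+8A8PDwAPHx8QDy8vIA8/PzAPT09AD19fUA9vb2APf39wD4+PgA+fn5APr6+gD7+/sA/Pz8AP39/QD+/v4A////AHo9JiAeMCMRHUZTZGNucYJvSDAxK0cxHRQtQ1Rnbm59cWBPRzpLTi0iJ1RlbGtne21qWUpDQ1VBOU5GRWFkcnZbgGtZXE5dVFJdTVtYW2ZuV3xyg5dpXWVjaFhMTUtZW1d5fp+1qX6LhWxiXFVSUlNgg46KjLKysJZzaGBbV1dTYnKIe4K21LCNinZxZFxYVnZrcoGkr8ilpYyOj45vXF1/eXOEoaaqmJqMoIF1a2Fkg4Z8m6Kmppyanp6Ekn5vfZh7hIqCnKWaj6ago7isjJ2lfnx5eI2dnYaqvMrI0b3Muod4eHd6fH6JvcLJ6eLH6MmRiYF8enp4grPc1d/h2e0="/>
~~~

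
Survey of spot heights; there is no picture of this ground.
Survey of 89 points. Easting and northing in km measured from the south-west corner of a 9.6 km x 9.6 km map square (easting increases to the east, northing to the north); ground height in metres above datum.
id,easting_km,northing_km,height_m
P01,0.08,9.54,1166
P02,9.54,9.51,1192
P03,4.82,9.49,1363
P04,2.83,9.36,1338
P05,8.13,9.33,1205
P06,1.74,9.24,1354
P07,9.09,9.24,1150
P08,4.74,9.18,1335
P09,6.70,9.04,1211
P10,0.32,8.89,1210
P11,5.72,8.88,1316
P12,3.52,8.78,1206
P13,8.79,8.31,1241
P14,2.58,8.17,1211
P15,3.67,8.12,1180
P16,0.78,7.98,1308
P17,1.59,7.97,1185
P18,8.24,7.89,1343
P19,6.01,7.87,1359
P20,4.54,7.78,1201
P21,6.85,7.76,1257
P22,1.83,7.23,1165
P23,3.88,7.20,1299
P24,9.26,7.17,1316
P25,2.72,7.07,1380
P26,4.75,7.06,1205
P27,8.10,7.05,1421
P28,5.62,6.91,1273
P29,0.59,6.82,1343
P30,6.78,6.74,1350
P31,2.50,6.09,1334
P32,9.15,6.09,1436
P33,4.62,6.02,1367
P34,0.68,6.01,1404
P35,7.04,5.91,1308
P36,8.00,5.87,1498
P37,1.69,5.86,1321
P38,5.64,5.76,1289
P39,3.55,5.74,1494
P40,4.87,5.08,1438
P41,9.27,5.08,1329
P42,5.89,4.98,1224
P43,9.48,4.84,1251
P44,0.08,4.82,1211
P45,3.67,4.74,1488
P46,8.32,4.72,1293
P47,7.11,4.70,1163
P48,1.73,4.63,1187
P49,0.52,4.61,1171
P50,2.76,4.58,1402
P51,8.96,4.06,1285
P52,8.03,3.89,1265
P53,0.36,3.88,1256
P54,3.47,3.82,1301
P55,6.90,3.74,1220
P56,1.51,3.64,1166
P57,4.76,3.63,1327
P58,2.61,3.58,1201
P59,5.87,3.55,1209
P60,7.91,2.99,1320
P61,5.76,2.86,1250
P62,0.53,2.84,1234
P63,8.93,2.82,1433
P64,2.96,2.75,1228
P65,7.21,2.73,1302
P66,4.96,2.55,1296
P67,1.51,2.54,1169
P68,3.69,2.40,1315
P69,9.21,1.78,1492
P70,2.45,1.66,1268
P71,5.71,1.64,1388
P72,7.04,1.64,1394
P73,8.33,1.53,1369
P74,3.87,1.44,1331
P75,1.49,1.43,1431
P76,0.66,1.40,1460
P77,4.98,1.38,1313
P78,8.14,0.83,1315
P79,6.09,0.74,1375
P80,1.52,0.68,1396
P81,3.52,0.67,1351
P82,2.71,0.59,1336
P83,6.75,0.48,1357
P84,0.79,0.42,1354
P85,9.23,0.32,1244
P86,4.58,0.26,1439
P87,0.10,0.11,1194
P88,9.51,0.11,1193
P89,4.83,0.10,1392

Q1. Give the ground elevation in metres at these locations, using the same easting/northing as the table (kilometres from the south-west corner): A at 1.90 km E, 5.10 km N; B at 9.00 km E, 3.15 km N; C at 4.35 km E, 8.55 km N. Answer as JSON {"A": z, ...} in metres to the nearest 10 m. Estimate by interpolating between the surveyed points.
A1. {"A": 1240, "B": 1410, "C": 1200}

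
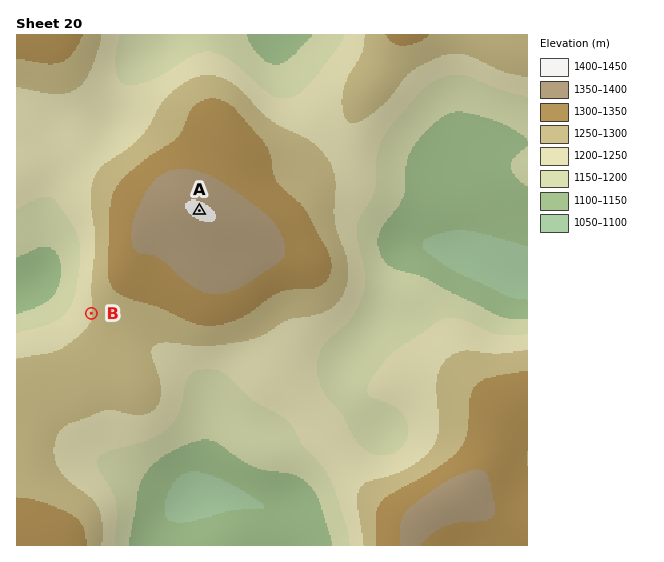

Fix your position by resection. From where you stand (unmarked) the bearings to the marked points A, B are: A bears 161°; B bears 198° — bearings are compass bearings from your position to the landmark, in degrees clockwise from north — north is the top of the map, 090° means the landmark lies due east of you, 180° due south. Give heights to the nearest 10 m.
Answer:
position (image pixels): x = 161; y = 99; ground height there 1240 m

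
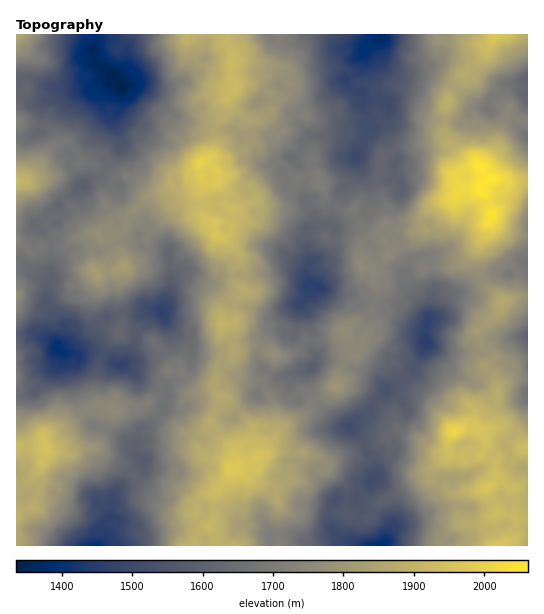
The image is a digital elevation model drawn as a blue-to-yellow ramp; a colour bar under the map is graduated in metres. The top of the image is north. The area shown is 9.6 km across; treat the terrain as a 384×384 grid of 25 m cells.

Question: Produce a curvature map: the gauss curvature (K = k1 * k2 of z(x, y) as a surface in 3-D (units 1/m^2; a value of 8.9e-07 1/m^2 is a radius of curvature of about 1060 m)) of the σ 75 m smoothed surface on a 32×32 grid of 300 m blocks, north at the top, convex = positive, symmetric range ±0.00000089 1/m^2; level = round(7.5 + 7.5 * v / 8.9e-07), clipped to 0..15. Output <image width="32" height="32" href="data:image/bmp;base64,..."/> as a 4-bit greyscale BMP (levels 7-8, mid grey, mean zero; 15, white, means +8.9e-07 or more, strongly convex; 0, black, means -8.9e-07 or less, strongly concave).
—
<image width="32" height="32" href="data:image/bmp;base64,Qk12AgAAAAAAAHYAAAAoAAAAIAAAACAAAAABAAQAAAAAAAACAAATCwAAEwsAABAAAAAAAAAAAAAAABEREQAiIiIAMzMzAERERABVVVUAZmZmAHd3dwCIiIgAmZmZAKqqqgC7u7sAzMzMAN3d3QDu7u4A////AIV5dmeldldqWDhWlnhohop3eEeYd3epWGiZiavVe1eFbHd3WWe3R3vYWYdTdmPhhoWF9sVoZ5eDaGs1sWpXjXl0lVkjpqVriHleWPiaWZZ6aopaWcaKaXyHekVVlrh0aByIWKdoeGh3c5eBeHcYlphvd8R5V4hsh7eX+XY3zyijWWU4s2l5NReGInVo6DZnKMeUlvQohprpeSj3WmV6pJtEuVR7WUiFZXactpZYZWaIl6uB+0iaOJrm9Rd3UGaJe2f5c5D0aCVixDd4hX/XVGbJaGXwh0r5hnQZ16iEOLVVY1pLCY922EVtqHZ1f/lkuJlKeFuLdmOtiYsmZ3NFd/pVdqmXk0ZleYneZohYt0Clh4X1+ZKrRXdmho5niDlEdUhWR1hPaJV3x4ZYeFipmHiJZ6lpKHfYWWhpdnd5Z3mV54eGd4Vpl4lnaHeFJHdvmKWUeZVodHd7V3RpeLqsYVdsauWleHiWapaLZmf4N4qVd4B0Zohcilh4WHhYeOmalohneMd4j8dYiKivtYgE93fKa3coh3QId4eGdWZmo2eawmiKloiWWHhlp3Z3lwh4Bml2h1eimHeadmaofnf9bqiIZ6fcsniLlIqHiGdXgJZYlSV3iseEdod5h3V2domEmVyqpZWGeImFd4h8dZaGWnh2eciGefZ4jHdZed5oloqY"/>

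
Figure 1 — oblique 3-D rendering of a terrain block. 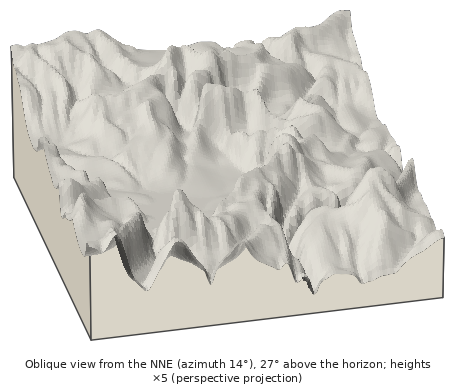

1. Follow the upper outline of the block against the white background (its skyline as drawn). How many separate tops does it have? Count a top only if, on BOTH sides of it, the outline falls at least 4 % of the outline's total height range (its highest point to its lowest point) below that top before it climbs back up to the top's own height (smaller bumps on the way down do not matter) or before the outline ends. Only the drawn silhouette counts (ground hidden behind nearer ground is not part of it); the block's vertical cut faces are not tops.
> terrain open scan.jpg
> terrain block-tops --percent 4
3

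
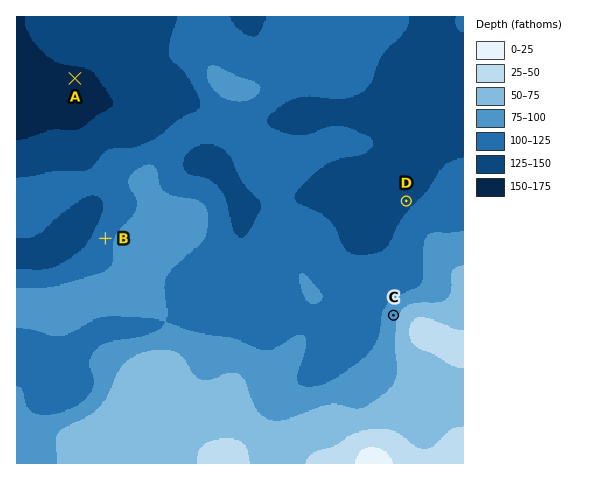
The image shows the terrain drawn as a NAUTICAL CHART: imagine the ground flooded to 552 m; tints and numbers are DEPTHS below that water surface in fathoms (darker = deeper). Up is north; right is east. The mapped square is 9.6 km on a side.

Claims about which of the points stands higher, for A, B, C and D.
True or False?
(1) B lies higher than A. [True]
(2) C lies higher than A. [True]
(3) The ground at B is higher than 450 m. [False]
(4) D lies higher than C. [False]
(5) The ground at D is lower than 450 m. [True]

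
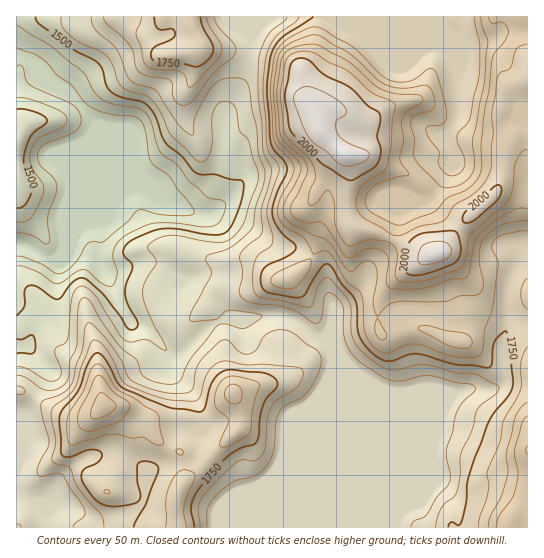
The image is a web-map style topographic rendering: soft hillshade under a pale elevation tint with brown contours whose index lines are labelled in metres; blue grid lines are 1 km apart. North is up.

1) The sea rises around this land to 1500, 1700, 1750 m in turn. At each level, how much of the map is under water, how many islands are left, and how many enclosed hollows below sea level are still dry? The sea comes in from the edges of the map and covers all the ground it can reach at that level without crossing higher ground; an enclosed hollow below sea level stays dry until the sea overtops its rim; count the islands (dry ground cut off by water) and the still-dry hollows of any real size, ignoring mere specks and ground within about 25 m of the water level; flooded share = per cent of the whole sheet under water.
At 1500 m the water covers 14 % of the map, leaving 0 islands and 0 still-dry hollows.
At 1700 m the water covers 52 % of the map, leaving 0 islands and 0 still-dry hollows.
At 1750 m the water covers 58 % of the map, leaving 0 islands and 0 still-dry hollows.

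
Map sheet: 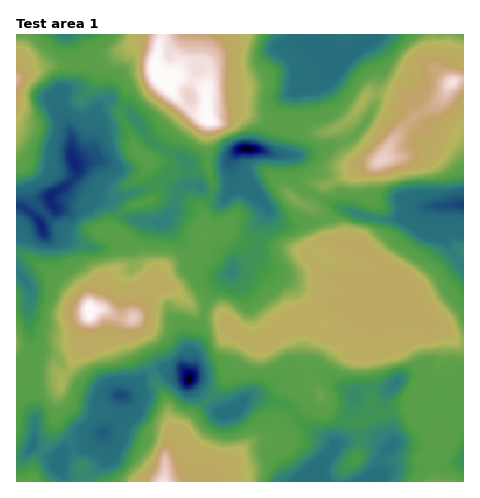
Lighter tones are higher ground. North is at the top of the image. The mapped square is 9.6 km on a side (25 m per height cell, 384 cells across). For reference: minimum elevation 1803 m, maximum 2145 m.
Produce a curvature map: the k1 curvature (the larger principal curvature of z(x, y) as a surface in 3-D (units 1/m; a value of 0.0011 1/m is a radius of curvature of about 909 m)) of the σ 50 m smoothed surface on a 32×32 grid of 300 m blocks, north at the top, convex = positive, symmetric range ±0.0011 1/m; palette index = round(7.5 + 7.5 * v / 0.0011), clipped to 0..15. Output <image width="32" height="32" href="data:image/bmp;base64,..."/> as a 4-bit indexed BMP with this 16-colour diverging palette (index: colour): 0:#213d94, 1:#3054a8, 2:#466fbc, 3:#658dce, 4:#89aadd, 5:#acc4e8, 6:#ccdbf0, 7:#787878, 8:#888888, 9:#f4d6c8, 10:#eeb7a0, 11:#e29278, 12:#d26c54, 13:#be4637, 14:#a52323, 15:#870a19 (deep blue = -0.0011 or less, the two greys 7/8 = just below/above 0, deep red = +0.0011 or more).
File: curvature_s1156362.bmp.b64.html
<image width="32" height="32" href="data:image/bmp;base64,Qk12AgAAAAAAAHYAAAAoAAAAIAAAACAAAAABAAQAAAAAAAACAAATCwAAEwsAABAAAAAAAAAAlD0hAKhUMAC8b0YAzo1lAN2qiQDoxKwA8NvMAHh4eACIiIgAyNb0AKC37gB4kuIAVGzSADdGvgAjI6UAGQqHAK52ubva+HiIy7h3v5d3uYmfeMp3q/h4mri9iI75mciairiYiOf4nd74icp46XbIjNnreHjL+fi8uYipaLd32InW7qmYe+3LRsuIm8u7vJiIu7rnmZj8vnd7mImpiryHiIi/15eY+qvraLmKp2t9uHiIv4x3i6sa69uHiJqJldiIiMrqvMp6qeebh4eN/+yXiKiLrNzJymnq7emJyoit3K6Jm5l5z73c+7mbu5iIiJq/qpzfnfyXmf6suIiIiIiIzJut3/nLqfr7eLypiIiImtq5rMyYiM+4qIl5moeIiI58e6i9qrq8ioiJhouIiIjsrK/bm86d+om2qYfKiIi/ucj6isioeZmIqqiu6Yid2N2cmZitqcuqmIqqqb/9/b+Xicjbz9yIaLm6qZqIjpvIiZmNmJef/Jitn9h8y6m++ZiJm3mYmr7JzamY75maqbWJh8rKmo76mZz4jOmc3drLms7Om2mWyqqfqt/+6ay/3P+5jpmIjdyojriYp3yKy9uouZ2KqYzYqo7IjP/rqJzbeJmcuah/mZi//+6Yid+dnJiK7Iior3mM+8nYvu2q99irqfRoyWyb73vIyMWIvP3JmNn7hoy8n8mayMnoeHy7rIffvu7Jl5+Zici5+oh4+4+KusybmKyvqZq5y2iHiIrL+pq52Mysy+qamOpoeIiHeq3b"/>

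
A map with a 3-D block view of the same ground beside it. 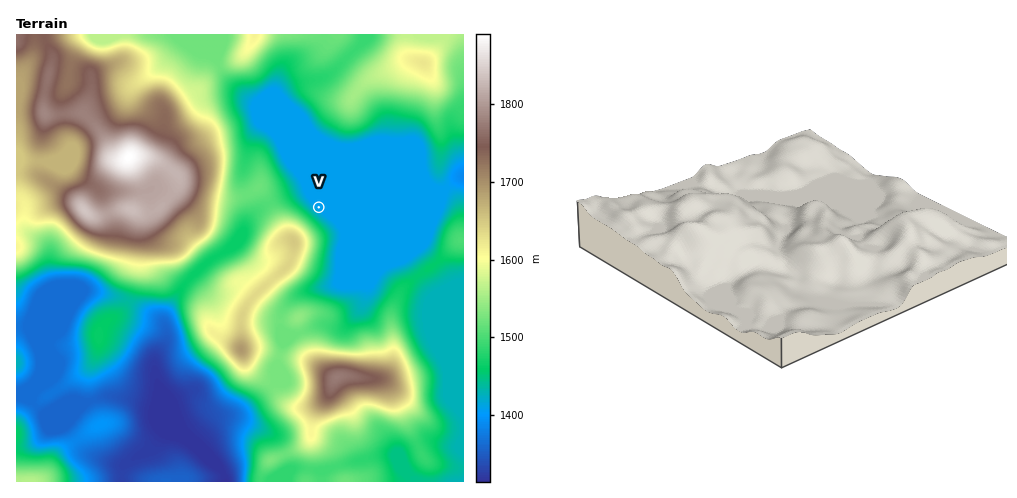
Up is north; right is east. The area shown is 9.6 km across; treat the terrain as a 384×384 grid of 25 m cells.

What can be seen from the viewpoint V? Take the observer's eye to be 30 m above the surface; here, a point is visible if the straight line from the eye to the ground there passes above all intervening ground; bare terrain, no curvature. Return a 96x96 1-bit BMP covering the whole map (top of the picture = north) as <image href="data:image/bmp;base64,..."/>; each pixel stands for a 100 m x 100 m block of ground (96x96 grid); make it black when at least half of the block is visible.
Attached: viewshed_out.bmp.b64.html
<image width="96" height="96" href="data:image/bmp;base64,Qk2+BAAAAAAAAD4AAAAoAAAAYAAAAGAAAAABAAEAAAAAAIAEAAATCwAAEwsAAAIAAAAAAAAA////AAAAAAAAAAAAAAAAAAAAAAAAAAAAAAAAAAAAAAAAAAAAAAAAAAAAAAAAAAAAAAAAAAAAAAAAAAAAAAAAAAAAAAAAAAAAAAAAAAAAAAAAAAAAAAAAAAAAAAAAAAAAAAAAAAAAAAAAAAAAAAAAAAAAAAAAAAAAAAAAAAAAAAAAAAAAAAAAAAAAAAAAAAAAAAAAAAAAAAAAAAAAAAAAAAAAAAAAAAAAAAAAAAAAAAAAAAAAAAAAAAAAAAAAAAAAAAAAAAAAAAAAAAAAAAAAAAAAAAAAAAAAAAAAAAAAAAAAAAAAAAAAAAAAAAAAAAAAAAAAAAAAAAAAAAAAAAAAAAAAAAAAAAAAAAAAAAAAAAAAAAAAAAAAAAAAAAAAAAAAAAAAAD//gAAAAAAAAAAAAD//wAAAAAAAAAAAAB//wAAAAAAAAAAAAA//wAAAAAAAAAAAAAf/wAAAAAAAAAAAAAH/wAAAAAAAAAAAAAD/wAAAAAAAAAAAAAB/wAAAAAAAAAAAAAB/wAAAAAAAAAAAAAB/wAAAAAAAAAAAAAA/wAAAAAAAAAAAAAA/gAAAAAAAAAAAAAAfgAAAAAAAAAAAAAAfgAAAAAAAAAAAAAAfgAAAAAAAAAAAAAA/wAAAAAAAAAAAAAA/wAAAAAAAAAAAAAA/4AAAAAAAAAAAAAA/4AAAAAAAAAAAAAA/8AAAAAAAAAAAAAB/+AAAAAAAAAAAAAB//gAAAAAAAAAAAAB//wAAAAAAAAAAAAD//8AAAAAAAAAAAAD//+AAAAAAAAAAAAH///AAAAAAAAAAAAH///wAAAAAAAAAAAH///wAAAAAAAAAAAP///4AAAAAAAAAB4P///4AAAAAAAAAD/////4AAAAAAAAAH/////8AAAAAAAAAH/////8AAAABgAAAP/////8AAAAA4YAAP/////8AAAAA/8AAP/////8AAAAAP+AAf/////8AAAAAH+AA//////4AAAAAD/AD//////4AAAAAD/AD//////wAAAAAD/gD//////AAAAAAD/gD/////+AAAAAAD/gD/////+AAAAAAD/gH/////+AAAAAAD/gH/////+AAAAAAB3gH/////+AAAAAAAHwH/////+AAAAAAAHwH/////+AAAAAAAHwD//////AAAAAAAHwD//////AAAAAAAHwD/////+AAAAAAAHwB/////+AAAAAAADwD/////+AAAAAAAD4H/////+EAAAAAAD4P/////8AAAAAAAD4f/////8AAAAAAAD8//////+AAAAAAAD////+f/+AAAAAAAH////Af/+AAAAAAAP///4Af/+AAAAAAAP///gAf/+AAAAAAAP//+AAf/8AAAAAAAH//+AAf/8AAAAAAAD//+AAH/4AAAAAAAD///AAB/wAAAAAAAB///AAA/wAAAAAAAAP/4gAA/gAAAAAAAAH/4wAAYAAAAAAAAAD//wAAAAAAAAAAAAB//wAAAAAAAAAAAAA//wAAAAAAAAAAAAAf/4AAAAAAAAAAAAAf/wAAAAA="/>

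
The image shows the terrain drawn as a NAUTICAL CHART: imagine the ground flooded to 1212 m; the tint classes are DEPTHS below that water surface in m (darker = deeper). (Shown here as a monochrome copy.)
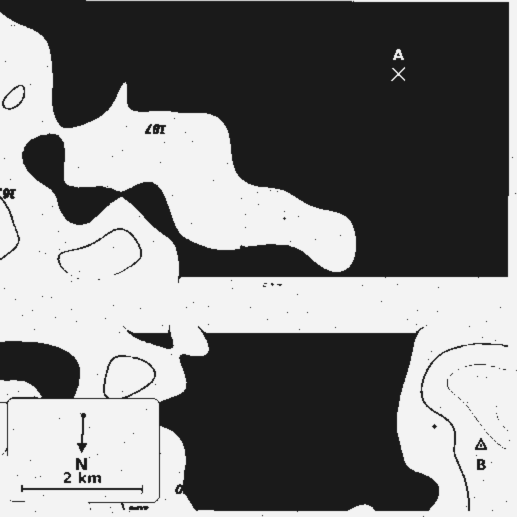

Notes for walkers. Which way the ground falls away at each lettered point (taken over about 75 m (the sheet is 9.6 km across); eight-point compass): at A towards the NW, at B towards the NE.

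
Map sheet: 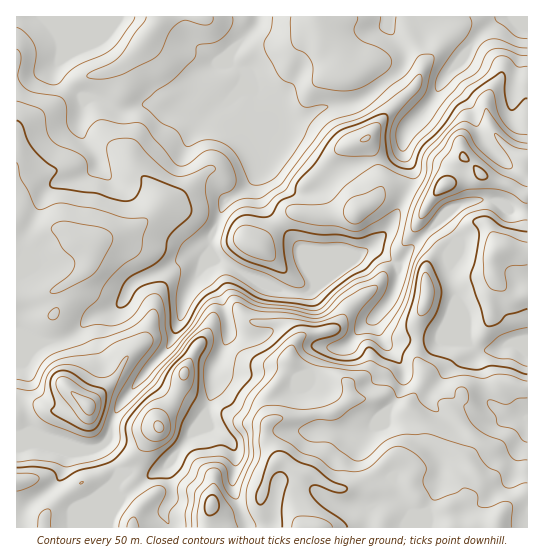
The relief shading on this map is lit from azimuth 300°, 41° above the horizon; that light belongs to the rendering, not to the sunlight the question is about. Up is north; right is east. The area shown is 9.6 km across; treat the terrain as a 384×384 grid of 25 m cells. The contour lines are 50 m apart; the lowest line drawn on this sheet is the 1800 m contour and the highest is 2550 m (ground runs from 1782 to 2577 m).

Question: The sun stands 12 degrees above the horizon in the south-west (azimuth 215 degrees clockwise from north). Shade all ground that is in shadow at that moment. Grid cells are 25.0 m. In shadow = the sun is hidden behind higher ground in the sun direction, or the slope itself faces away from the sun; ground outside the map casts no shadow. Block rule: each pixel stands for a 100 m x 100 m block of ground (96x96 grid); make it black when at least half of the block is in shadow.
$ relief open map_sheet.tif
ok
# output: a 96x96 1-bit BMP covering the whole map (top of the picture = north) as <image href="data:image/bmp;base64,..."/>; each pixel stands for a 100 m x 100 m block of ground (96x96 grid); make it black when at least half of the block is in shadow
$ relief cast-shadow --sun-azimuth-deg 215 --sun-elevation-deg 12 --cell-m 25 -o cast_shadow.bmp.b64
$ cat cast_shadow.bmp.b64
<image width="96" height="96" href="data:image/bmp;base64,Qk2+BAAAAAAAAD4AAAAoAAAAYAAAAGAAAAABAAEAAAAAAIAEAAATCwAAEwsAAAIAAAAAAAAA////AAAAAAAAAAAAAAAAAAAAAAAAAAAAAAAAfAAAAAAAAAAAAAAA/AAAAAAAAAAAAIAAeAAAAAAAAAAAA8AAMAAAAAAAAAAAB8AAAAAAAAAAAAAAB8AAAAAAAAAAAAAQB8AAAAAAAAAAAAA4A8AAAAAAAAAAAAA4A8AAOAAAAAD/DAAYB8AAeAAAAAD//wAAD8AB8QAAAAD//4AAH+AP8QAAAAB/z4AAP+Af4AAAAAA/gYAAH+A/wAAAAAAPAAAAD8A/gAAAAAAAAAAAAcA/AAAAAOAAAAAAAAA+AAAAAeAAAAAEAAAAAAAAA+AAAAAOAAAAAAAAAYAAAAAeAAAAAAAAAAAAAAA+AABwAAAAAAAAAYA8AAD8AAAAAAAAA8AAAAB8AAAAAAAAB8AAAAAwAAAAAAAgH+AAAAAAAAAAAADgP+AAMAAAAAOAAADgf+AAcAAAAAOAAANg/+AAcAAAAwOAHg8B/+AA8AAAD+OAH38B/8AB+AAAf/8GH38B/8AB+AAD//8PD/8A/4AAcAAP//8PgH8AfwAAAAAP//4PgA8APwAAAAAH//4HAAAAH4AYOAABH/wAAAAAB5A8PAAAA/wAAAAAAZA+HAAPwfwAAAAAAMAeDgAP/vwAAAAAAAAeBgP//HwAAAAAAAAfBh///AgAAAAAAAA/Bj//+AAAAAAAAAAfDn//+AAAAAAAAAAfDv//+AAAAAAAAAAfDv//+AADAAAAAAAPAf///MADAAAAAAAAAf///+AHgAAAAAAAAf/f/+YHgAAAAAAAAP4P/+YHgAAAAAAAAAAf/+YHgAAAAAAAAAA4AwAHAAAAAAAAAAAwAAAAAAAAAAAAAAAgAAAAAAAAAAAAAAAAAAAAAAQAAAAAAAAAAAAAAB8AAAAAAAAAAAAAAD8AAAAAAAAAAAAAAH8AAAAAAAwAAAAAAH8AAAAAAB4AAAAAA/8AAAAAAD4AAAAAB/8AAAAAAD4EAAAAB/wAAAAAAB4cAAAAAfAAAAAAAA4AAAAAAAAAAAAAAAYAAAAAAAAAAAAEAAAAAAAAAAMAAAAOAAAAAAAAAB8AAAAeAGAAAAPAAP4AAAAfAOAAAAfgAfwAAAAfAeAAAAfgA/gAAAAHA+AAAAfgB/AAAAAAB8AAAAfgD+EAAAAAD8AAAAfgD8cAAAAAB4AAAA/gD48AAAAAAwAAAA/gH58AAAAAAAAAB4/APz8AAAAAAAAAD/+AH38AAACAAAAAD/8AD38AAAAAAAAAB/wABn4AAAAAAAAAA/wAAn4AAAAAAAAAAPwAAHwAAAAAAAAAAAAAAHwHAAAAAAAAAAAAADgHAAAAAAAAAAAAAAACAAAAAAAAAAAAAAAAAAAAAAAAAAAAAAAAAAAAAAAAAAAAAAAAAAAAAAAAAAAAAAAAAAAAAAAAAAAAAAwAAAAAAAAAAAAAAB8AAAAAAAAAAAAAAD8AAAAAAAAAAAAAAD8AAAAAAAAAAAAAAD8AAAAAAAAAAAAAAB8AAAAAAAAAAAAAAA8AAAAAAAAAAAAAAAcAAAAAAAAAAAAAAAA="/>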